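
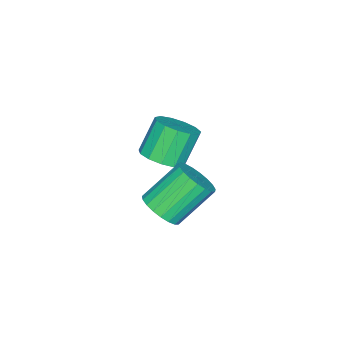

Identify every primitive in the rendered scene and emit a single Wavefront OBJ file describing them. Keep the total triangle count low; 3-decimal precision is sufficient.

v 2.202 1.93 0.156
v 2.593 1.362 0.838
v 1.309 2.242 2.307
v 0.918 2.81 1.624
v 2.832 1.687 0.852
v 1.548 2.567 2.321
v 2.962 2.053 0.746
v 1.678 2.934 2.215
v 2.96 2.399 0.538
v 1.677 3.279 2.006
v 2.828 2.663 0.263
v 1.544 3.543 1.732
v 2.587 2.801 -0.03
v 1.303 3.681 1.439
v 2.28 2.788 -0.29
v 0.996 3.668 1.178
v 1.959 2.626 -0.474
v 0.675 3.507 0.994
v 1.68 2.345 -0.549
v 0.396 3.225 0.92
v 1.491 1.991 -0.502
v 0.208 2.871 0.967
v 1.426 1.627 -0.341
v 0.142 2.507 1.127
v 1.494 1.315 -0.095
v 0.211 2.196 1.374
v 1.685 1.11 0.195
v 0.401 1.99 1.664
v 1.965 1.046 0.478
v 0.682 1.927 1.947
v 2.286 1.135 0.706
v 1.003 2.016 2.174
v -1.927 -0.543 -0.9
v -1.271 -1.179 -0.403
v -2.237 -0.973 1.137
v -2.893 -0.337 0.64
v -1.055 -0.638 -0.34
v -2.022 -0.432 1.2
v -1.116 -0.066 -0.455
v -2.083 0.14 1.085
v -1.435 0.354 -0.711
v -2.401 0.56 0.829
v -1.909 0.489 -1.027
v -2.876 0.695 0.513
v -2.389 0.297 -1.303
v -3.356 0.503 0.237
v -2.723 -0.162 -1.451
v -3.689 0.044 0.09
v -2.803 -0.742 -1.424
v -3.77 -0.536 0.117
v -2.605 -1.259 -1.23
v -3.572 -1.053 0.31
v -2.192 -1.548 -0.932
v -3.159 -1.342 0.608
v -1.694 -1.518 -0.624
v -2.661 -1.312 0.916
f 2 1 5
f 2 5 3
f 3 5 6
f 3 6 4
f 5 1 7
f 5 7 6
f 6 7 8
f 6 8 4
f 7 1 9
f 7 9 8
f 8 9 10
f 8 10 4
f 9 1 11
f 9 11 10
f 10 11 12
f 10 12 4
f 11 1 13
f 11 13 12
f 12 13 14
f 12 14 4
f 13 1 15
f 13 15 14
f 14 15 16
f 14 16 4
f 15 1 17
f 15 17 16
f 16 17 18
f 16 18 4
f 17 1 19
f 17 19 18
f 18 19 20
f 18 20 4
f 19 1 21
f 19 21 20
f 20 21 22
f 20 22 4
f 21 1 23
f 21 23 22
f 22 23 24
f 22 24 4
f 23 1 25
f 23 25 24
f 24 25 26
f 24 26 4
f 25 1 27
f 25 27 26
f 26 27 28
f 26 28 4
f 27 1 29
f 27 29 28
f 28 29 30
f 28 30 4
f 29 1 31
f 29 31 30
f 30 31 32
f 30 32 4
f 31 1 2
f 31 2 32
f 32 2 3
f 32 3 4
f 34 33 37
f 34 37 35
f 35 37 38
f 35 38 36
f 37 33 39
f 37 39 38
f 38 39 40
f 38 40 36
f 39 33 41
f 39 41 40
f 40 41 42
f 40 42 36
f 41 33 43
f 41 43 42
f 42 43 44
f 42 44 36
f 43 33 45
f 43 45 44
f 44 45 46
f 44 46 36
f 45 33 47
f 45 47 46
f 46 47 48
f 46 48 36
f 47 33 49
f 47 49 48
f 48 49 50
f 48 50 36
f 49 33 51
f 49 51 50
f 50 51 52
f 50 52 36
f 51 33 53
f 51 53 52
f 52 53 54
f 52 54 36
f 53 33 55
f 53 55 54
f 54 55 56
f 54 56 36
f 55 33 34
f 55 34 56
f 56 34 35
f 56 35 36



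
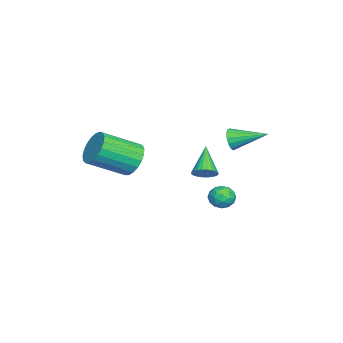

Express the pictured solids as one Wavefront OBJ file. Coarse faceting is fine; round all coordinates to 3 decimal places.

v -2.607 2.849 1.725
v -2.326 2.68 2.251
v -2.573 4.491 2.235
v -2.087 2.739 2.044
v -1.988 2.827 1.752
v -2.055 2.922 1.452
v -2.27 2.997 1.226
v -2.575 3.032 1.133
v -2.889 3.018 1.199
v -3.127 2.959 1.406
v -3.226 2.87 1.698
v -3.159 2.776 1.997
v -2.945 2.701 2.224
v -2.639 2.666 2.316
v 0.98 2.372 1.351
v 1.247 2.743 1.708
v -0.18 2.188 2.409
v 1.115 2.883 1.589
v 0.964 2.946 1.433
v 0.814 2.921 1.265
v 0.69 2.812 1.11
v 0.61 2.636 0.992
v 0.586 2.421 0.928
v 0.623 2.197 0.929
v 0.713 2 0.994
v 0.845 1.86 1.114
v 0.996 1.798 1.27
v 1.146 1.823 1.438
v 1.27 1.931 1.593
v 1.35 2.107 1.711
v 1.373 2.323 1.775
v 1.337 2.546 1.774
v 1.308 -0.639 2.025
v 1.713 -0.083 2.589
v 2.478 -1.605 3.54
v 2.072 -2.161 2.975
v 1.389 -0.141 2.758
v 2.153 -1.662 3.708
v 1.05 -0.285 2.8
v 1.815 -1.806 3.75
v 0.756 -0.49 2.708
v 1.521 -2.012 3.658
v 0.558 -0.721 2.497
v 1.322 -2.243 3.447
v 0.489 -0.938 2.205
v 1.254 -2.459 3.156
v 0.562 -1.103 1.882
v 1.326 -2.625 2.832
v 0.763 -1.188 1.584
v 1.528 -2.71 2.534
v 1.059 -1.178 1.362
v 1.824 -2.7 2.312
v 1.398 -1.075 1.254
v 2.163 -2.597 2.204
v 1.721 -0.897 1.28
v 2.486 -2.418 2.23
v 1.973 -0.674 1.435
v 2.737 -2.195 2.385
v 2.11 -0.445 1.691
v 2.874 -1.966 2.641
v 2.108 -0.249 2.006
v 2.872 -1.771 2.956
v 1.967 -0.121 2.323
v 2.732 -1.643 3.273
v -1.237 3.335 -1.133
v -0.824 3.075 -1.565
v -1.376 2.385 -0.695
v -0.963 2.125 -1.127
v -0.741 2.529 -0.666
v -0.655 3.116 -0.937
v -1.545 2.344 -1.323
v -1.459 2.931 -1.594
v -1.014 2.463 -1.683
v -0.517 2.577 -1.277
v -1.683 2.883 -0.983
v -1.186 2.997 -0.577
v -1.019 3.288 -1.387
v -1.181 2.172 -0.873
v -1.051 2.409 -0.602
v -0.808 2.257 -0.856
v -0.919 3.312 -1.018
v -0.676 3.16 -1.272
v -0.627 2.839 -0.744
v -1.524 2.3 -0.988
v -1.281 2.148 -1.242
v -1.392 3.203 -1.404
v -1.149 3.051 -1.658
v -1.573 2.621 -1.516
v -0.887 2.776 -1.711
v -0.969 2.217 -1.453
v -1.311 2.346 -1.568
v -1.261 2.691 -1.728
v -0.595 2.843 -1.472
v -0.677 2.285 -1.215
v -0.546 2.522 -0.944
v -0.496 2.867 -1.103
v -0.707 2.483 -1.541
v -1.523 3.175 -1.045
v -1.605 2.617 -0.788
v -1.704 2.593 -1.157
v -1.654 2.938 -1.316
v -1.231 3.243 -0.807
v -1.313 2.684 -0.549
v -0.939 2.769 -0.532
v -0.889 3.114 -0.692
v -1.493 2.977 -0.719
f 2 1 4
f 2 4 3
f 4 1 5
f 4 5 3
f 5 1 6
f 5 6 3
f 6 1 7
f 6 7 3
f 7 1 8
f 7 8 3
f 8 1 9
f 8 9 3
f 9 1 10
f 9 10 3
f 10 1 11
f 10 11 3
f 11 1 12
f 11 12 3
f 12 1 13
f 12 13 3
f 13 1 14
f 13 14 3
f 14 1 2
f 14 2 3
f 16 15 18
f 16 18 17
f 18 15 19
f 18 19 17
f 19 15 20
f 19 20 17
f 20 15 21
f 20 21 17
f 21 15 22
f 21 22 17
f 22 15 23
f 22 23 17
f 23 15 24
f 23 24 17
f 24 15 25
f 24 25 17
f 25 15 26
f 25 26 17
f 26 15 27
f 26 27 17
f 27 15 28
f 27 28 17
f 28 15 29
f 28 29 17
f 29 15 30
f 29 30 17
f 30 15 31
f 30 31 17
f 31 15 32
f 31 32 17
f 32 15 16
f 32 16 17
f 34 33 37
f 34 37 35
f 35 37 38
f 35 38 36
f 37 33 39
f 37 39 38
f 38 39 40
f 38 40 36
f 39 33 41
f 39 41 40
f 40 41 42
f 40 42 36
f 41 33 43
f 41 43 42
f 42 43 44
f 42 44 36
f 43 33 45
f 43 45 44
f 44 45 46
f 44 46 36
f 45 33 47
f 45 47 46
f 46 47 48
f 46 48 36
f 47 33 49
f 47 49 48
f 48 49 50
f 48 50 36
f 49 33 51
f 49 51 50
f 50 51 52
f 50 52 36
f 51 33 53
f 51 53 52
f 52 53 54
f 52 54 36
f 53 33 55
f 53 55 54
f 54 55 56
f 54 56 36
f 55 33 57
f 55 57 56
f 56 57 58
f 56 58 36
f 57 33 59
f 57 59 58
f 58 59 60
f 58 60 36
f 59 33 61
f 59 61 60
f 60 61 62
f 60 62 36
f 61 33 63
f 61 63 62
f 62 63 64
f 62 64 36
f 63 33 34
f 63 34 64
f 64 34 35
f 64 35 36
f 65 102 81
f 102 76 105
f 81 105 70
f 102 105 81
f 65 81 77
f 81 70 82
f 77 82 66
f 81 82 77
f 65 77 86
f 77 66 87
f 86 87 72
f 77 87 86
f 65 86 98
f 86 72 101
f 98 101 75
f 86 101 98
f 65 98 102
f 98 75 106
f 102 106 76
f 98 106 102
f 66 82 93
f 82 70 96
f 93 96 74
f 82 96 93
f 70 105 83
f 105 76 104
f 83 104 69
f 105 104 83
f 76 106 103
f 106 75 99
f 103 99 67
f 106 99 103
f 75 101 100
f 101 72 88
f 100 88 71
f 101 88 100
f 72 87 92
f 87 66 89
f 92 89 73
f 87 89 92
f 68 94 80
f 94 74 95
f 80 95 69
f 94 95 80
f 68 80 78
f 80 69 79
f 78 79 67
f 80 79 78
f 68 78 85
f 78 67 84
f 85 84 71
f 78 84 85
f 68 85 90
f 85 71 91
f 90 91 73
f 85 91 90
f 68 90 94
f 90 73 97
f 94 97 74
f 90 97 94
f 69 95 83
f 95 74 96
f 83 96 70
f 95 96 83
f 67 79 103
f 79 69 104
f 103 104 76
f 79 104 103
f 71 84 100
f 84 67 99
f 100 99 75
f 84 99 100
f 73 91 92
f 91 71 88
f 92 88 72
f 91 88 92
f 74 97 93
f 97 73 89
f 93 89 66
f 97 89 93



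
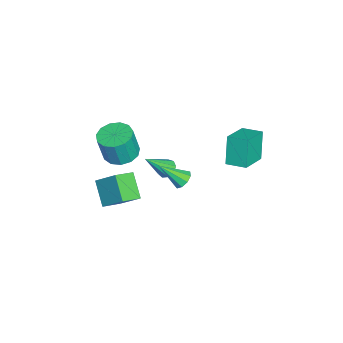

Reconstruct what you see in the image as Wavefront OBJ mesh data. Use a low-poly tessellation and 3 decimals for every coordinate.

v 0.314 -2.861 1.117
v 1.118 -2.25 1.121
v 1.35 -2.567 2.847
v 0.546 -3.179 2.843
v 0.668 -1.924 1.242
v 0.9 -2.241 2.968
v 0.105 -1.895 1.323
v 0.337 -2.212 3.049
v -0.391 -2.173 1.339
v -0.159 -2.49 3.064
v -0.664 -2.67 1.284
v -0.431 -2.987 3.01
v -0.626 -3.227 1.176
v -0.393 -3.544 2.902
v -0.29 -3.669 1.05
v -0.057 -3.986 2.776
v 0.238 -3.854 0.945
v 0.471 -4.171 2.671
v 0.79 -3.724 0.894
v 1.022 -4.041 2.62
v 1.191 -3.32 0.915
v 1.423 -3.637 2.64
v 1.313 -2.771 0.999
v 1.545 -3.088 2.725
v -3.427 -0.792 -3.749
v -2.978 -0.349 -3.64
v -2.673 -1.928 -2.231
v -3.334 -0.264 -3.4
v -3.733 -0.426 -3.323
v -3.989 -0.759 -3.445
v -3.982 -1.108 -3.71
v -3.715 -1.309 -3.993
v -3.313 -1.268 -4.161
v -2.964 -1.004 -4.137
v -2.832 -0.641 -3.931
v 1.974 0.56 0.643
v 2.452 0.299 0.328
v 2.046 -0.7 1.797
v 2.603 0.576 0.621
v 2.459 0.846 0.925
v 2.088 0.982 1.097
v 1.663 0.92 1.056
v 1.384 0.69 0.822
v 1.38 0.399 0.505
v 1.655 0.183 0.252
v 2.078 0.144 0.182
v -3.16 3.344 -1.895
v -3.905 3.362 -0.169
v -2.73 4.494 -1.722
v -3.475 4.512 0.004
v -1.485 2.608 -1.164
v -2.23 2.626 0.562
v -1.055 3.758 -0.991
v -1.8 3.776 0.735
v -1.053 -3.149 -4.837
v -2.257 -3.678 -3.698
v -0.471 -1.954 -3.667
v -1.675 -2.483 -2.528
v -0.205 -4.037 -4.352
v -1.409 -4.566 -3.213
v 0.377 -2.842 -3.182
v -0.827 -3.371 -2.043
f 2 1 5
f 2 5 3
f 3 5 6
f 3 6 4
f 5 1 7
f 5 7 6
f 6 7 8
f 6 8 4
f 7 1 9
f 7 9 8
f 8 9 10
f 8 10 4
f 9 1 11
f 9 11 10
f 10 11 12
f 10 12 4
f 11 1 13
f 11 13 12
f 12 13 14
f 12 14 4
f 13 1 15
f 13 15 14
f 14 15 16
f 14 16 4
f 15 1 17
f 15 17 16
f 16 17 18
f 16 18 4
f 17 1 19
f 17 19 18
f 18 19 20
f 18 20 4
f 19 1 21
f 19 21 20
f 20 21 22
f 20 22 4
f 21 1 23
f 21 23 22
f 22 23 24
f 22 24 4
f 23 1 2
f 23 2 24
f 24 2 3
f 24 3 4
f 26 25 28
f 26 28 27
f 28 25 29
f 28 29 27
f 29 25 30
f 29 30 27
f 30 25 31
f 30 31 27
f 31 25 32
f 31 32 27
f 32 25 33
f 32 33 27
f 33 25 34
f 33 34 27
f 34 25 35
f 34 35 27
f 35 25 26
f 35 26 27
f 37 36 39
f 37 39 38
f 39 36 40
f 39 40 38
f 40 36 41
f 40 41 38
f 41 36 42
f 41 42 38
f 42 36 43
f 42 43 38
f 43 36 44
f 43 44 38
f 44 36 45
f 44 45 38
f 45 36 46
f 45 46 38
f 46 36 37
f 46 37 38
f 48 50 47
f 51 48 47
f 47 50 49
f 49 51 47
f 48 54 50
f 52 48 51
f 52 54 48
f 50 54 49
f 53 51 49
f 49 54 53
f 53 52 51
f 54 52 53
f 56 58 55
f 59 56 55
f 55 58 57
f 57 59 55
f 56 62 58
f 60 56 59
f 60 62 56
f 58 62 57
f 61 59 57
f 57 62 61
f 61 60 59
f 62 60 61



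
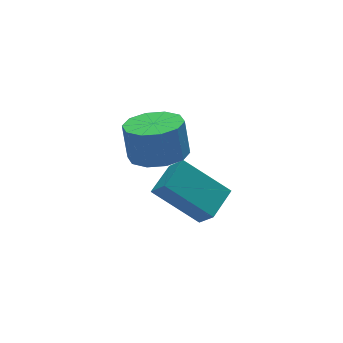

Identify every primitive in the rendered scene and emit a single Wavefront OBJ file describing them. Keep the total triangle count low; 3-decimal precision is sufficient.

v 1.939 3.588 -0.868
v 2.624 3.229 -0.762
v 2.606 3.494 0.254
v 1.921 3.852 0.148
v 2.713 3.688 -0.88
v 2.694 3.953 0.136
v 2.506 4.109 -0.994
v 2.487 4.374 0.022
v 2.083 4.33 -1.059
v 2.064 4.595 -0.043
v 1.605 4.268 -1.051
v 1.586 4.533 -0.035
v 1.254 3.946 -0.974
v 1.236 4.211 0.042
v 1.166 3.487 -0.856
v 1.147 3.752 0.16
v 1.373 3.066 -0.742
v 1.354 3.331 0.274
v 1.796 2.845 -0.677
v 1.777 3.11 0.339
v 2.274 2.907 -0.685
v 2.255 3.172 0.331
v 3.131 2.908 -3.284
v 2.168 3.755 -2.327
v 2.996 3.426 -3.879
v 2.033 4.273 -2.922
v 3.927 3.467 -2.978
v 2.964 4.314 -2.021
v 3.792 3.985 -3.573
v 2.829 4.832 -2.616
f 2 1 5
f 2 5 3
f 3 5 6
f 3 6 4
f 5 1 7
f 5 7 6
f 6 7 8
f 6 8 4
f 7 1 9
f 7 9 8
f 8 9 10
f 8 10 4
f 9 1 11
f 9 11 10
f 10 11 12
f 10 12 4
f 11 1 13
f 11 13 12
f 12 13 14
f 12 14 4
f 13 1 15
f 13 15 14
f 14 15 16
f 14 16 4
f 15 1 17
f 15 17 16
f 16 17 18
f 16 18 4
f 17 1 19
f 17 19 18
f 18 19 20
f 18 20 4
f 19 1 21
f 19 21 20
f 20 21 22
f 20 22 4
f 21 1 2
f 21 2 22
f 22 2 3
f 22 3 4
f 24 26 23
f 27 24 23
f 23 26 25
f 25 27 23
f 24 30 26
f 28 24 27
f 28 30 24
f 26 30 25
f 29 27 25
f 25 30 29
f 29 28 27
f 30 28 29



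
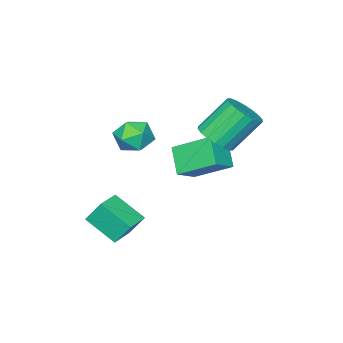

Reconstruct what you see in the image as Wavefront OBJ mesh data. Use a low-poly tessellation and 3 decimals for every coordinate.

v 1.108 0.335 2.323
v 1.91 0.898 2.193
v 1.55 -0.578 1.087
v 2.352 -0.015 0.957
v 2.278 -0.595 1.755
v 2.005 -0.03 2.518
v 1.455 0.35 0.762
v 1.182 0.915 1.525
v 2.124 0.908 1.229
v 2.633 0.323 1.842
v 0.827 -0.003 1.438
v 1.336 -0.588 2.051
v -0.521 0.225 -0.022
v -1.185 1.919 1.067
v -1.638 0.215 -0.686
v -2.302 1.908 0.403
v 0.102 1.152 -1.083
v -0.562 2.845 0.006
v -1.015 1.141 -1.747
v -1.679 2.835 -0.658
v 2.853 0.957 -3.611
v 3.169 -0.508 -2.67
v 2.546 1.603 -2.502
v 2.863 0.138 -1.561
v 4.057 1.302 -3.479
v 4.374 -0.163 -2.538
v 3.751 1.948 -2.37
v 4.067 0.483 -1.429
v -0.863 2.508 1.35
v -0.313 1.987 1.971
v -1.447 2.651 3.532
v -1.997 3.172 2.91
v -0.107 2.371 1.958
v -1.241 3.035 3.518
v -0.05 2.782 1.824
v -1.184 3.446 3.384
v -0.155 3.139 1.596
v -1.289 3.803 3.157
v -0.399 3.371 1.32
v -1.533 4.035 2.88
v -0.736 3.432 1.049
v -1.87 4.096 2.609
v -1.097 3.31 0.838
v -2.232 3.974 2.398
v -1.413 3.029 0.728
v -2.547 3.693 2.289
v -1.619 2.645 0.742
v -2.753 3.309 2.302
v -1.676 2.234 0.876
v -2.81 2.898 2.436
v -1.571 1.877 1.103
v -2.705 2.541 2.664
v -1.327 1.645 1.38
v -2.461 2.309 2.94
v -0.99 1.584 1.651
v -2.124 2.248 3.211
v -0.628 1.706 1.862
v -1.763 2.37 3.422
f 1 12 6
f 1 6 2
f 1 2 8
f 1 8 11
f 1 11 12
f 2 6 10
f 6 12 5
f 12 11 3
f 11 8 7
f 8 2 9
f 4 10 5
f 4 5 3
f 4 3 7
f 4 7 9
f 4 9 10
f 5 10 6
f 3 5 12
f 7 3 11
f 9 7 8
f 10 9 2
f 14 16 13
f 17 14 13
f 13 16 15
f 15 17 13
f 14 20 16
f 18 14 17
f 18 20 14
f 16 20 15
f 19 17 15
f 15 20 19
f 19 18 17
f 20 18 19
f 22 24 21
f 25 22 21
f 21 24 23
f 23 25 21
f 22 28 24
f 26 22 25
f 26 28 22
f 24 28 23
f 27 25 23
f 23 28 27
f 27 26 25
f 28 26 27
f 30 29 33
f 30 33 31
f 31 33 34
f 31 34 32
f 33 29 35
f 33 35 34
f 34 35 36
f 34 36 32
f 35 29 37
f 35 37 36
f 36 37 38
f 36 38 32
f 37 29 39
f 37 39 38
f 38 39 40
f 38 40 32
f 39 29 41
f 39 41 40
f 40 41 42
f 40 42 32
f 41 29 43
f 41 43 42
f 42 43 44
f 42 44 32
f 43 29 45
f 43 45 44
f 44 45 46
f 44 46 32
f 45 29 47
f 45 47 46
f 46 47 48
f 46 48 32
f 47 29 49
f 47 49 48
f 48 49 50
f 48 50 32
f 49 29 51
f 49 51 50
f 50 51 52
f 50 52 32
f 51 29 53
f 51 53 52
f 52 53 54
f 52 54 32
f 53 29 55
f 53 55 54
f 54 55 56
f 54 56 32
f 55 29 57
f 55 57 56
f 56 57 58
f 56 58 32
f 57 29 30
f 57 30 58
f 58 30 31
f 58 31 32



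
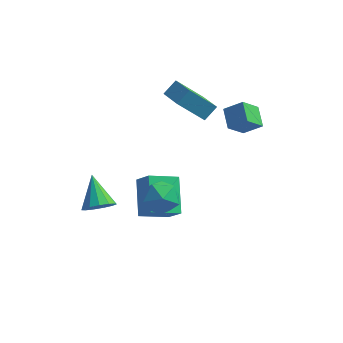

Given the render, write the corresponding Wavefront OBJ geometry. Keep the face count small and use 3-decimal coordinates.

v 0.075 -2.161 -0.397
v 0.928 -2.713 -0.024
v -0.208 -3.407 -1.596
v 0.645 -3.959 -1.223
v -0.248 -3.869 -0.618
v -0.074 -3.099 0.123
v 0.794 -3.021 -1.743
v 0.968 -2.251 -1.002
v 1.372 -3.245 -0.856
v 0.728 -3.769 -0.16
v -0.008 -2.351 -1.46
v -0.652 -2.875 -0.764
v 0.146 -1.292 -4.088
v -1.093 -2.296 -3.471
v -0.527 0.326 -2.808
v -1.766 -0.678 -2.191
v 0.946 -1.702 -3.149
v -0.293 -2.706 -2.532
v 0.273 -0.084 -1.869
v -0.966 -1.088 -1.252
v 3.538 0.599 2.927
v 2.993 1.561 3.465
v 2.596 0.455 2.231
v 2.051 1.417 2.769
v 4.089 1.423 2.011
v 3.544 2.385 2.549
v 3.147 1.279 1.315
v 2.602 2.241 1.853
v -2.262 -4.504 -1.053
v -1.67 -4.7 -0.446
v -3.078 -3.296 0.133
v -1.486 -4.324 -0.702
v -1.549 -4.006 -1.07
v -1.838 -3.846 -1.432
v -2.261 -3.895 -1.674
v -2.685 -4.137 -1.719
v -2.974 -4.496 -1.552
v -3.037 -4.858 -1.227
v -2.854 -5.107 -0.847
v -2.483 -5.165 -0.532
v -2.041 -5.013 -0.383
v 0.158 2.107 1.588
v -1.058 1.442 3.072
v 0.574 2.749 2.216
v -0.642 2.085 3.7
v 1.222 1.035 1.98
v 0.006 0.371 3.464
v 1.638 1.678 2.608
v 0.422 1.013 4.092
f 1 12 6
f 1 6 2
f 1 2 8
f 1 8 11
f 1 11 12
f 2 6 10
f 6 12 5
f 12 11 3
f 11 8 7
f 8 2 9
f 4 10 5
f 4 5 3
f 4 3 7
f 4 7 9
f 4 9 10
f 5 10 6
f 3 5 12
f 7 3 11
f 9 7 8
f 10 9 2
f 14 16 13
f 17 14 13
f 13 16 15
f 15 17 13
f 14 20 16
f 18 14 17
f 18 20 14
f 16 20 15
f 19 17 15
f 15 20 19
f 19 18 17
f 20 18 19
f 22 24 21
f 25 22 21
f 21 24 23
f 23 25 21
f 22 28 24
f 26 22 25
f 26 28 22
f 24 28 23
f 27 25 23
f 23 28 27
f 27 26 25
f 28 26 27
f 30 29 32
f 30 32 31
f 32 29 33
f 32 33 31
f 33 29 34
f 33 34 31
f 34 29 35
f 34 35 31
f 35 29 36
f 35 36 31
f 36 29 37
f 36 37 31
f 37 29 38
f 37 38 31
f 38 29 39
f 38 39 31
f 39 29 40
f 39 40 31
f 40 29 41
f 40 41 31
f 41 29 30
f 41 30 31
f 43 45 42
f 46 43 42
f 42 45 44
f 44 46 42
f 43 49 45
f 47 43 46
f 47 49 43
f 45 49 44
f 48 46 44
f 44 49 48
f 48 47 46
f 49 47 48



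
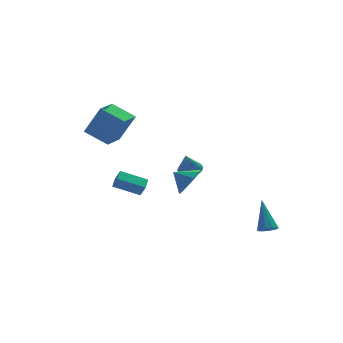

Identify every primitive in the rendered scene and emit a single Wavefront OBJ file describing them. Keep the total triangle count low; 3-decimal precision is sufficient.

v -1.68 -4.286 1.57
v -1.367 -4.68 2.435
v -2.38 -3.614 2.13
v -1.007 -4.195 2.304
v -0.903 -3.745 1.893
v -1.096 -3.502 1.359
v -1.512 -3.558 0.906
v -1.992 -3.892 0.706
v -2.353 -4.377 0.837
v -2.457 -4.827 1.247
v -2.264 -5.07 1.782
v -1.848 -5.014 2.235
v -5.425 1.736 3.463
v -4.597 1.343 5.241
v -4.316 2.843 3.192
v -3.488 2.45 4.969
v -4.472 0.61 2.771
v -3.644 0.217 4.548
v -3.363 1.717 2.499
v -2.535 1.324 4.277
v -3.145 3.482 -2.079
v -2.968 3.112 -1.323
v -2.716 4.165 -1.846
v -2.538 3.796 -1.09
v -1.702 2.804 -2.75
v -1.524 2.435 -1.994
v -1.272 3.488 -2.517
v -1.095 3.118 -1.761
v 3.102 -3.95 -3.208
v 3.664 -3.837 -3.383
v 3.338 -2.63 -1.592
v 3.441 -3.592 -3.55
v 3.088 -3.485 -3.586
v 2.74 -3.555 -3.478
v 2.531 -3.776 -3.267
v 2.539 -4.064 -3.033
v 2.763 -4.308 -2.866
v 3.116 -4.416 -2.83
v 3.463 -4.345 -2.938
v 3.673 -4.124 -3.149
v 0.088 -0.184 0.353
v 0.45 0.379 0.618
v -0.328 -0.516 1.627
v 0.181 0.499 0.562
v -0.103 0.501 0.47
v -0.355 0.384 0.357
v -0.53 0.169 0.244
v -0.599 -0.107 0.15
v -0.548 -0.396 0.091
v -0.388 -0.648 0.077
v -0.145 -0.821 0.111
v 0.137 -0.883 0.187
v 0.412 -0.824 0.292
v 0.63 -0.654 0.407
v 0.754 -0.404 0.513
v 0.763 -0.115 0.592
v 0.656 0.162 0.629
f 2 1 4
f 2 4 3
f 4 1 5
f 4 5 3
f 5 1 6
f 5 6 3
f 6 1 7
f 6 7 3
f 7 1 8
f 7 8 3
f 8 1 9
f 8 9 3
f 9 1 10
f 9 10 3
f 10 1 11
f 10 11 3
f 11 1 12
f 11 12 3
f 12 1 2
f 12 2 3
f 14 16 13
f 17 14 13
f 13 16 15
f 15 17 13
f 14 20 16
f 18 14 17
f 18 20 14
f 16 20 15
f 19 17 15
f 15 20 19
f 19 18 17
f 20 18 19
f 22 24 21
f 25 22 21
f 21 24 23
f 23 25 21
f 22 28 24
f 26 22 25
f 26 28 22
f 24 28 23
f 27 25 23
f 23 28 27
f 27 26 25
f 28 26 27
f 30 29 32
f 30 32 31
f 32 29 33
f 32 33 31
f 33 29 34
f 33 34 31
f 34 29 35
f 34 35 31
f 35 29 36
f 35 36 31
f 36 29 37
f 36 37 31
f 37 29 38
f 37 38 31
f 38 29 39
f 38 39 31
f 39 29 40
f 39 40 31
f 40 29 30
f 40 30 31
f 42 41 44
f 42 44 43
f 44 41 45
f 44 45 43
f 45 41 46
f 45 46 43
f 46 41 47
f 46 47 43
f 47 41 48
f 47 48 43
f 48 41 49
f 48 49 43
f 49 41 50
f 49 50 43
f 50 41 51
f 50 51 43
f 51 41 52
f 51 52 43
f 52 41 53
f 52 53 43
f 53 41 54
f 53 54 43
f 54 41 55
f 54 55 43
f 55 41 56
f 55 56 43
f 56 41 57
f 56 57 43
f 57 41 42
f 57 42 43



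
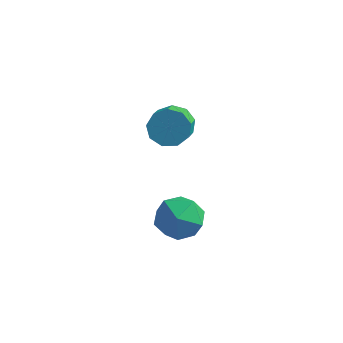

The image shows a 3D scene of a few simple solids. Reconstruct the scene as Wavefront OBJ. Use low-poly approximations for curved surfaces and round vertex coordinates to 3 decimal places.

v 0.045 -1.289 0.314
v 0.915 -1.222 0.938
v -0.375 -2.798 1.062
v 0.495 -2.731 1.686
v -0.322 -2.051 1.83
v -0.063 -1.119 1.368
v 0.603 -2.901 0.632
v 0.862 -1.969 0.17
v 1.259 -2.218 1.135
v 0.688 -1.693 1.875
v -0.148 -2.327 0.125
v -0.719 -1.802 0.865
v -2.112 2.781 1.797
v -1.774 3.291 2.402
v -1.41 2.068 3.228
v -1.748 1.559 2.623
v -2.344 3.197 2.513
v -1.98 1.974 3.34
v -2.805 2.908 2.29
v -2.441 1.686 3.116
v -2.942 2.56 1.835
v -2.578 1.338 2.662
v -2.691 2.316 1.363
v -2.327 1.093 2.19
v -2.168 2.289 1.094
v -1.805 1.067 1.92
v -1.62 2.493 1.153
v -1.256 1.27 1.98
v -1.301 2.831 1.514
v -0.937 1.609 2.34
v -1.362 3.147 2.007
v -0.998 1.924 2.833
f 1 12 6
f 1 6 2
f 1 2 8
f 1 8 11
f 1 11 12
f 2 6 10
f 6 12 5
f 12 11 3
f 11 8 7
f 8 2 9
f 4 10 5
f 4 5 3
f 4 3 7
f 4 7 9
f 4 9 10
f 5 10 6
f 3 5 12
f 7 3 11
f 9 7 8
f 10 9 2
f 14 13 17
f 14 17 15
f 15 17 18
f 15 18 16
f 17 13 19
f 17 19 18
f 18 19 20
f 18 20 16
f 19 13 21
f 19 21 20
f 20 21 22
f 20 22 16
f 21 13 23
f 21 23 22
f 22 23 24
f 22 24 16
f 23 13 25
f 23 25 24
f 24 25 26
f 24 26 16
f 25 13 27
f 25 27 26
f 26 27 28
f 26 28 16
f 27 13 29
f 27 29 28
f 28 29 30
f 28 30 16
f 29 13 31
f 29 31 30
f 30 31 32
f 30 32 16
f 31 13 14
f 31 14 32
f 32 14 15
f 32 15 16



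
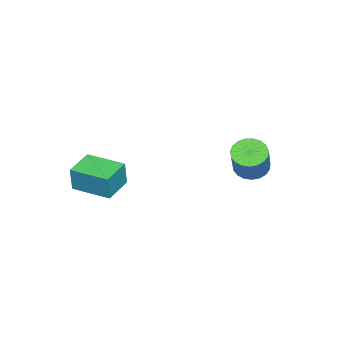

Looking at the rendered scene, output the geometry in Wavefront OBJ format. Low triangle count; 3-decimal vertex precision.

v -1.375 1.909 -1.13
v -0.589 1.824 -1.638
v 0.502 2.107 0.002
v -0.285 2.191 0.51
v -0.658 2.208 -1.659
v 0.433 2.491 -0.018
v -0.851 2.541 -1.588
v 0.239 2.823 0.053
v -1.135 2.764 -1.437
v -0.044 3.046 0.203
v -1.46 2.839 -1.234
v -0.37 3.122 0.406
v -1.77 2.753 -1.013
v -0.68 3.036 0.628
v -2.013 2.522 -0.812
v -0.922 2.804 0.829
v -2.145 2.184 -0.666
v -1.055 2.467 0.974
v -2.144 1.799 -0.601
v -1.054 2.081 1.04
v -2.01 1.432 -0.626
v -0.92 1.715 1.014
v -1.766 1.148 -0.74
v -0.676 1.431 0.901
v -1.455 0.996 -0.92
v -0.365 1.279 0.72
v -1.13 1.001 -1.137
v -0.039 1.284 0.503
v -0.847 1.164 -1.353
v 0.243 1.446 0.288
v -0.656 1.455 -1.53
v 0.435 1.737 0.11
v 2.99 -4.85 -0.78
v 3.204 -4.841 0.644
v 3.202 -2.771 -0.825
v 3.417 -2.762 0.599
v 4.583 -5.018 -1.019
v 4.798 -5.009 0.405
v 4.796 -2.939 -1.064
v 5.01 -2.93 0.36
f 2 1 5
f 2 5 3
f 3 5 6
f 3 6 4
f 5 1 7
f 5 7 6
f 6 7 8
f 6 8 4
f 7 1 9
f 7 9 8
f 8 9 10
f 8 10 4
f 9 1 11
f 9 11 10
f 10 11 12
f 10 12 4
f 11 1 13
f 11 13 12
f 12 13 14
f 12 14 4
f 13 1 15
f 13 15 14
f 14 15 16
f 14 16 4
f 15 1 17
f 15 17 16
f 16 17 18
f 16 18 4
f 17 1 19
f 17 19 18
f 18 19 20
f 18 20 4
f 19 1 21
f 19 21 20
f 20 21 22
f 20 22 4
f 21 1 23
f 21 23 22
f 22 23 24
f 22 24 4
f 23 1 25
f 23 25 24
f 24 25 26
f 24 26 4
f 25 1 27
f 25 27 26
f 26 27 28
f 26 28 4
f 27 1 29
f 27 29 28
f 28 29 30
f 28 30 4
f 29 1 31
f 29 31 30
f 30 31 32
f 30 32 4
f 31 1 2
f 31 2 32
f 32 2 3
f 32 3 4
f 34 36 33
f 37 34 33
f 33 36 35
f 35 37 33
f 34 40 36
f 38 34 37
f 38 40 34
f 36 40 35
f 39 37 35
f 35 40 39
f 39 38 37
f 40 38 39



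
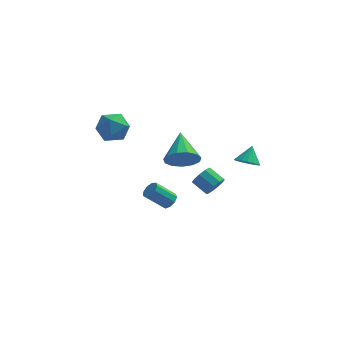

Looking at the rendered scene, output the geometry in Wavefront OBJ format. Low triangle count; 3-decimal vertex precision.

v 0.354 0.022 -1.726
v 0.902 0.47 -2.474
v 0.186 1.818 -0.774
v 0.346 0.504 -2.636
v -0.208 0.385 -2.51
v -0.583 0.151 -2.134
v -0.661 -0.124 -1.629
v -0.417 -0.353 -1.155
v 0.072 -0.463 -0.862
v 0.651 -0.418 -0.844
v 1.135 -0.234 -1.106
v 1.371 0.031 -1.564
v 1.284 0.294 -2.075
v -0.211 -2.965 -2.919
v 0.172 -3.044 -2.532
v -0.846 -3.193 -1.554
v -1.229 -3.115 -1.941
v 0.091 -2.678 -2.561
v -0.927 -2.827 -1.582
v -0.131 -2.446 -2.757
v -1.149 -2.595 -1.779
v -0.39 -2.457 -3.029
v -1.409 -2.606 -2.051
v -0.566 -2.706 -3.249
v -1.584 -2.855 -2.271
v -0.575 -3.077 -3.316
v -1.594 -3.226 -2.338
v -0.414 -3.395 -3.196
v -1.433 -3.544 -2.218
v -0.158 -3.512 -2.947
v -1.176 -3.661 -1.969
v 0.074 -3.374 -2.685
v -0.945 -3.523 -1.707
v -3.574 4.349 -1.486
v -2.681 3.751 -1.623
v -4.519 2.889 -1.277
v -3.626 2.291 -1.414
v -3.742 2.895 -0.522
v -3.157 3.798 -0.652
v -4.043 2.842 -2.248
v -3.458 3.745 -2.378
v -2.971 2.82 -2.094
v -2.785 2.853 -1.028
v -4.415 3.787 -1.872
v -4.229 3.82 -0.806
v 3.825 0.504 -2.22
v 4.529 0.327 -2.295
v 4.095 1.216 -1.36
v 4.488 0.6 -2.509
v 4.295 0.851 -2.657
v 3.995 1.023 -2.704
v 3.655 1.076 -2.641
v 3.354 0.997 -2.481
v 3.161 0.806 -2.262
v 3.12 0.545 -2.033
v 3.241 0.275 -1.847
v 3.495 0.057 -1.747
v 3.824 -0.059 -1.755
v 4.154 -0.045 -1.869
v 4.408 0.094 -2.065
v 2.143 0.152 -3.986
v 2.579 0.24 -3.432
v 1.793 0.797 -2.901
v 1.357 0.708 -3.454
v 2.635 0.579 -3.705
v 1.849 1.136 -3.174
v 2.504 0.755 -4.085
v 1.717 1.312 -3.554
v 2.234 0.7 -4.427
v 1.448 1.257 -3.896
v 1.929 0.436 -4.6
v 1.143 0.993 -4.069
v 1.707 0.063 -4.539
v 0.921 0.62 -4.008
v 1.651 -0.276 -4.266
v 0.865 0.281 -3.735
v 1.783 -0.452 -3.886
v 0.996 0.105 -3.355
v 2.052 -0.397 -3.544
v 1.266 0.16 -3.013
v 2.357 -0.133 -3.371
v 1.571 0.424 -2.84
f 2 1 4
f 2 4 3
f 4 1 5
f 4 5 3
f 5 1 6
f 5 6 3
f 6 1 7
f 6 7 3
f 7 1 8
f 7 8 3
f 8 1 9
f 8 9 3
f 9 1 10
f 9 10 3
f 10 1 11
f 10 11 3
f 11 1 12
f 11 12 3
f 12 1 13
f 12 13 3
f 13 1 2
f 13 2 3
f 15 14 18
f 15 18 16
f 16 18 19
f 16 19 17
f 18 14 20
f 18 20 19
f 19 20 21
f 19 21 17
f 20 14 22
f 20 22 21
f 21 22 23
f 21 23 17
f 22 14 24
f 22 24 23
f 23 24 25
f 23 25 17
f 24 14 26
f 24 26 25
f 25 26 27
f 25 27 17
f 26 14 28
f 26 28 27
f 27 28 29
f 27 29 17
f 28 14 30
f 28 30 29
f 29 30 31
f 29 31 17
f 30 14 32
f 30 32 31
f 31 32 33
f 31 33 17
f 32 14 15
f 32 15 33
f 33 15 16
f 33 16 17
f 34 45 39
f 34 39 35
f 34 35 41
f 34 41 44
f 34 44 45
f 35 39 43
f 39 45 38
f 45 44 36
f 44 41 40
f 41 35 42
f 37 43 38
f 37 38 36
f 37 36 40
f 37 40 42
f 37 42 43
f 38 43 39
f 36 38 45
f 40 36 44
f 42 40 41
f 43 42 35
f 47 46 49
f 47 49 48
f 49 46 50
f 49 50 48
f 50 46 51
f 50 51 48
f 51 46 52
f 51 52 48
f 52 46 53
f 52 53 48
f 53 46 54
f 53 54 48
f 54 46 55
f 54 55 48
f 55 46 56
f 55 56 48
f 56 46 57
f 56 57 48
f 57 46 58
f 57 58 48
f 58 46 59
f 58 59 48
f 59 46 60
f 59 60 48
f 60 46 47
f 60 47 48
f 62 61 65
f 62 65 63
f 63 65 66
f 63 66 64
f 65 61 67
f 65 67 66
f 66 67 68
f 66 68 64
f 67 61 69
f 67 69 68
f 68 69 70
f 68 70 64
f 69 61 71
f 69 71 70
f 70 71 72
f 70 72 64
f 71 61 73
f 71 73 72
f 72 73 74
f 72 74 64
f 73 61 75
f 73 75 74
f 74 75 76
f 74 76 64
f 75 61 77
f 75 77 76
f 76 77 78
f 76 78 64
f 77 61 79
f 77 79 78
f 78 79 80
f 78 80 64
f 79 61 81
f 79 81 80
f 80 81 82
f 80 82 64
f 81 61 62
f 81 62 82
f 82 62 63
f 82 63 64



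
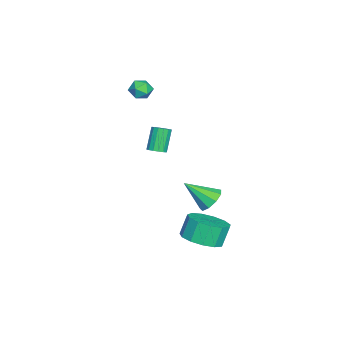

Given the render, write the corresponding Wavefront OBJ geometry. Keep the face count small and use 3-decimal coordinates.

v 2.785 2.98 -0.264
v 3.542 3.031 -0.296
v 2.915 1.72 0.824
v 3.359 3.338 0.082
v 2.907 3.477 0.298
v 2.398 3.384 0.251
v 2.07 3.102 -0.037
v 2.076 2.763 -0.431
v 2.414 2.526 -0.747
v 2.925 2.501 -0.836
v 3.371 2.701 -0.658
v -3.3 -1.481 3.194
v -2.952 -1.017 3.535
v -2.588 -2.243 3.505
v -2.24 -1.779 3.846
v -2.85 -1.965 4.059
v -3.291 -1.494 3.867
v -2.249 -1.766 3.173
v -2.69 -1.295 2.981
v -2.303 -1.192 3.522
v -2.674 -1.316 4.069
v -2.866 -1.944 2.971
v -3.237 -2.068 3.518
v -0.986 -0.448 0.334
v -0.573 -0.258 0.564
v -1.28 -0.163 1.757
v -1.694 -0.352 1.526
v -0.702 -0.047 0.47
v -1.409 0.048 1.663
v -0.907 0.056 0.34
v -1.614 0.151 1.533
v -1.134 0.024 0.209
v -1.841 0.12 1.402
v -1.321 -0.134 0.11
v -2.028 -0.038 1.303
v -1.418 -0.376 0.072
v -2.125 -0.281 1.265
v -1.4 -0.637 0.103
v -2.107 -0.542 1.296
v -1.271 -0.848 0.197
v -1.978 -0.753 1.39
v -1.066 -0.951 0.327
v -1.773 -0.856 1.52
v -0.839 -0.92 0.458
v -1.546 -0.824 1.651
v -0.652 -0.762 0.557
v -1.359 -0.666 1.75
v -0.555 -0.519 0.595
v -1.262 -0.424 1.788
v 2.202 2.429 -3.53
v 3.129 2.088 -3.069
v 2.685 2.371 -1.968
v 1.758 2.711 -2.43
v 3.206 2.685 -3.191
v 2.762 2.968 -2.091
v 2.964 3.201 -3.421
v 2.52 3.483 -2.321
v 2.48 3.471 -3.686
v 2.036 3.754 -2.585
v 1.908 3.411 -3.901
v 1.464 3.693 -2.8
v 1.429 3.038 -3.999
v 0.985 3.321 -2.898
v 1.196 2.473 -3.947
v 0.752 2.755 -2.847
v 1.282 1.893 -3.764
v 0.838 2.175 -2.663
v 1.66 1.483 -3.506
v 1.216 1.766 -2.406
v 2.21 1.374 -3.256
v 1.767 1.656 -2.155
v 2.758 1.599 -3.093
v 2.314 1.882 -1.993
f 2 1 4
f 2 4 3
f 4 1 5
f 4 5 3
f 5 1 6
f 5 6 3
f 6 1 7
f 6 7 3
f 7 1 8
f 7 8 3
f 8 1 9
f 8 9 3
f 9 1 10
f 9 10 3
f 10 1 11
f 10 11 3
f 11 1 2
f 11 2 3
f 12 23 17
f 12 17 13
f 12 13 19
f 12 19 22
f 12 22 23
f 13 17 21
f 17 23 16
f 23 22 14
f 22 19 18
f 19 13 20
f 15 21 16
f 15 16 14
f 15 14 18
f 15 18 20
f 15 20 21
f 16 21 17
f 14 16 23
f 18 14 22
f 20 18 19
f 21 20 13
f 25 24 28
f 25 28 26
f 26 28 29
f 26 29 27
f 28 24 30
f 28 30 29
f 29 30 31
f 29 31 27
f 30 24 32
f 30 32 31
f 31 32 33
f 31 33 27
f 32 24 34
f 32 34 33
f 33 34 35
f 33 35 27
f 34 24 36
f 34 36 35
f 35 36 37
f 35 37 27
f 36 24 38
f 36 38 37
f 37 38 39
f 37 39 27
f 38 24 40
f 38 40 39
f 39 40 41
f 39 41 27
f 40 24 42
f 40 42 41
f 41 42 43
f 41 43 27
f 42 24 44
f 42 44 43
f 43 44 45
f 43 45 27
f 44 24 46
f 44 46 45
f 45 46 47
f 45 47 27
f 46 24 48
f 46 48 47
f 47 48 49
f 47 49 27
f 48 24 25
f 48 25 49
f 49 25 26
f 49 26 27
f 51 50 54
f 51 54 52
f 52 54 55
f 52 55 53
f 54 50 56
f 54 56 55
f 55 56 57
f 55 57 53
f 56 50 58
f 56 58 57
f 57 58 59
f 57 59 53
f 58 50 60
f 58 60 59
f 59 60 61
f 59 61 53
f 60 50 62
f 60 62 61
f 61 62 63
f 61 63 53
f 62 50 64
f 62 64 63
f 63 64 65
f 63 65 53
f 64 50 66
f 64 66 65
f 65 66 67
f 65 67 53
f 66 50 68
f 66 68 67
f 67 68 69
f 67 69 53
f 68 50 70
f 68 70 69
f 69 70 71
f 69 71 53
f 70 50 72
f 70 72 71
f 71 72 73
f 71 73 53
f 72 50 51
f 72 51 73
f 73 51 52
f 73 52 53



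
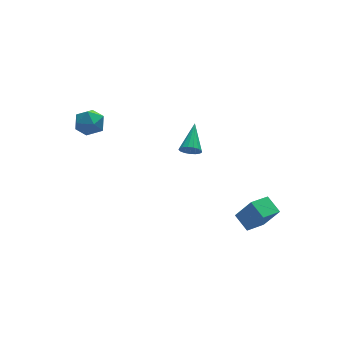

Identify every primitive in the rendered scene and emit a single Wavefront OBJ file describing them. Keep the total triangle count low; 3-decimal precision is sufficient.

v 2.228 -3.135 -3.215
v 1.95 -2.269 -2.754
v 3.262 -2.626 -3.549
v 2.984 -1.759 -3.088
v 2.836 -3.581 -2.012
v 2.558 -2.714 -1.551
v 3.87 -3.071 -2.346
v 3.592 -2.205 -1.885
v -2.978 4.13 1.255
v -2.638 3.742 0.59
v -4.022 3.258 1.23
v -3.682 2.87 0.565
v -3.314 2.813 1.319
v -2.668 3.352 1.335
v -3.992 3.648 0.485
v -3.346 4.187 0.501
v -3.265 3.444 0.115
v -2.846 2.928 0.63
v -3.814 4.072 1.19
v -3.395 3.556 1.705
v 0.239 -0.798 1.34
v 0.692 -0.844 1.031
v 0.901 0.458 2.12
v 0.539 -0.679 0.894
v 0.317 -0.541 0.86
v 0.078 -0.462 0.935
v -0.125 -0.46 1.104
v -0.244 -0.535 1.326
v -0.252 -0.671 1.552
v -0.148 -0.835 1.728
v 0.045 -0.992 1.816
v 0.282 -1.103 1.795
v 0.509 -1.145 1.67
v 0.675 -1.108 1.468
v 0.741 -0.999 1.238
f 2 4 1
f 5 2 1
f 1 4 3
f 3 5 1
f 2 8 4
f 6 2 5
f 6 8 2
f 4 8 3
f 7 5 3
f 3 8 7
f 7 6 5
f 8 6 7
f 9 20 14
f 9 14 10
f 9 10 16
f 9 16 19
f 9 19 20
f 10 14 18
f 14 20 13
f 20 19 11
f 19 16 15
f 16 10 17
f 12 18 13
f 12 13 11
f 12 11 15
f 12 15 17
f 12 17 18
f 13 18 14
f 11 13 20
f 15 11 19
f 17 15 16
f 18 17 10
f 22 21 24
f 22 24 23
f 24 21 25
f 24 25 23
f 25 21 26
f 25 26 23
f 26 21 27
f 26 27 23
f 27 21 28
f 27 28 23
f 28 21 29
f 28 29 23
f 29 21 30
f 29 30 23
f 30 21 31
f 30 31 23
f 31 21 32
f 31 32 23
f 32 21 33
f 32 33 23
f 33 21 34
f 33 34 23
f 34 21 35
f 34 35 23
f 35 21 22
f 35 22 23



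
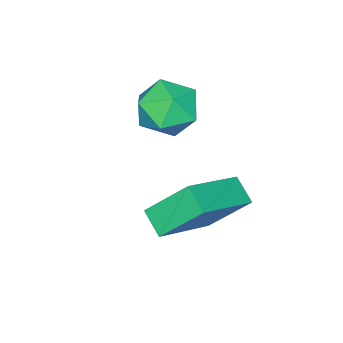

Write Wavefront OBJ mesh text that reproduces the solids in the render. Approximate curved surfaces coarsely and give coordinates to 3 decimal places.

v 0.516 -2.208 0.193
v 0.003 -1.265 1.325
v 0.779 -1.54 -0.244
v 0.266 -0.597 0.888
v 2.334 -2.323 1.112
v 1.821 -1.38 2.244
v 2.597 -1.655 0.675
v 2.084 -0.712 1.807
v 0.482 -2.863 3.824
v 0.991 -2.875 3.039
v -0.591 -3.685 3.141
v -0.082 -3.697 2.356
v 0.209 -4.17 3.109
v 0.872 -3.662 3.532
v -0.472 -2.898 2.648
v 0.191 -2.39 3.071
v 0.402 -2.896 2.313
v 0.822 -3.682 2.597
v -0.422 -2.878 3.583
v -0.002 -3.664 3.867
f 2 4 1
f 5 2 1
f 1 4 3
f 3 5 1
f 2 8 4
f 6 2 5
f 6 8 2
f 4 8 3
f 7 5 3
f 3 8 7
f 7 6 5
f 8 6 7
f 9 20 14
f 9 14 10
f 9 10 16
f 9 16 19
f 9 19 20
f 10 14 18
f 14 20 13
f 20 19 11
f 19 16 15
f 16 10 17
f 12 18 13
f 12 13 11
f 12 11 15
f 12 15 17
f 12 17 18
f 13 18 14
f 11 13 20
f 15 11 19
f 17 15 16
f 18 17 10



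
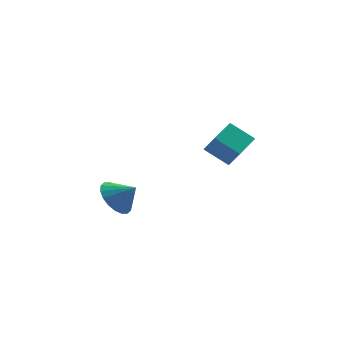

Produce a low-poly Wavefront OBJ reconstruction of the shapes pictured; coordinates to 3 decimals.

v -2.502 3.495 -2.949
v -1.841 3.611 -3.518
v -1.838 3.045 -2.271
v -1.833 3.941 -3.307
v -1.958 4.183 -3.025
v -2.191 4.288 -2.728
v -2.485 4.236 -2.475
v -2.783 4.037 -2.316
v -3.025 3.731 -2.282
v -3.163 3.378 -2.38
v -3.17 3.048 -2.591
v -3.045 2.807 -2.873
v -2.812 2.701 -3.17
v -2.518 2.753 -3.424
v -2.221 2.952 -3.583
v -1.979 3.258 -3.617
v 2.364 2.813 -1.114
v 1.589 3.522 -0.436
v 2.132 3.363 -1.954
v 1.357 4.071 -1.276
v 3.363 3.649 -0.844
v 2.588 4.357 -0.166
v 3.131 4.198 -1.684
v 2.356 4.907 -1.006
f 2 1 4
f 2 4 3
f 4 1 5
f 4 5 3
f 5 1 6
f 5 6 3
f 6 1 7
f 6 7 3
f 7 1 8
f 7 8 3
f 8 1 9
f 8 9 3
f 9 1 10
f 9 10 3
f 10 1 11
f 10 11 3
f 11 1 12
f 11 12 3
f 12 1 13
f 12 13 3
f 13 1 14
f 13 14 3
f 14 1 15
f 14 15 3
f 15 1 16
f 15 16 3
f 16 1 2
f 16 2 3
f 18 20 17
f 21 18 17
f 17 20 19
f 19 21 17
f 18 24 20
f 22 18 21
f 22 24 18
f 20 24 19
f 23 21 19
f 19 24 23
f 23 22 21
f 24 22 23



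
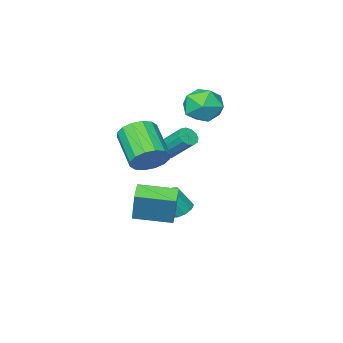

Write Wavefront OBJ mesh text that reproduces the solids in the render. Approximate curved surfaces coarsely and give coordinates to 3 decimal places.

v -1.838 -1.493 -3.842
v -1.431 -1.855 -4.197
v -0.855 -2.23 -3.153
v -1.262 -1.867 -2.798
v -1.269 -1.49 -4.155
v -0.692 -1.865 -3.111
v -1.323 -1.126 -3.995
v -0.747 -1.501 -2.951
v -1.575 -0.902 -3.775
v -0.999 -1.277 -2.731
v -1.927 -0.904 -3.582
v -1.35 -1.278 -2.538
v -2.245 -1.13 -3.487
v -1.669 -1.505 -2.443
v -2.408 -1.495 -3.529
v -1.831 -1.87 -2.485
v -2.353 -1.859 -3.689
v -1.777 -2.234 -2.645
v -2.101 -2.083 -3.909
v -1.525 -2.458 -2.865
v -1.75 -2.082 -4.102
v -1.173 -2.456 -3.058
v 0.459 -0.876 0.424
v 0.893 -1.423 -0.263
v 0.356 -3.171 0.789
v -0.079 -2.624 1.476
v 1.256 -1.329 0.078
v 0.718 -3.077 1.131
v 1.405 -1.114 0.513
v 0.868 -2.862 1.565
v 1.301 -0.834 0.923
v 0.763 -2.582 1.976
v 0.971 -0.566 1.2
v 0.433 -2.314 2.252
v 0.504 -0.381 1.268
v -0.034 -2.129 2.321
v 0.024 -0.329 1.111
v -0.513 -2.077 2.163
v -0.338 -0.423 0.769
v -0.876 -2.171 1.822
v -0.488 -0.638 0.335
v -1.025 -2.386 1.387
v -0.383 -0.918 -0.076
v -0.921 -2.666 0.977
v -0.053 -1.186 -0.352
v -0.591 -2.934 0.7
v 0.414 -1.371 -0.421
v -0.124 -3.119 0.632
v -2.705 -3.917 -1.042
v -2.187 -3.676 -1.142
v -2.537 -2.382 0.162
v -3.055 -2.623 0.262
v -2.397 -3.529 -1.344
v -2.747 -2.235 -0.04
v -2.705 -3.505 -1.451
v -3.055 -2.211 -0.146
v -3.013 -3.612 -1.427
v -3.363 -2.318 -0.123
v -3.224 -3.815 -1.282
v -3.573 -2.522 0.023
v -3.269 -4.051 -1.06
v -3.619 -2.758 0.244
v -3.136 -4.244 -0.833
v -3.485 -2.951 0.472
v -2.865 -4.333 -0.672
v -3.215 -3.04 0.632
v -2.544 -4.29 -0.629
v -2.894 -2.997 0.676
v -2.274 -4.129 -0.717
v -2.624 -2.835 0.588
v -2.141 -3.9 -0.908
v -2.491 -2.606 0.396
v 1.829 -0.175 -1.791
v 2.132 0.447 -0.043
v 0.465 1.058 -1.994
v 0.767 1.68 -0.245
v 2.433 0.44 -2.115
v 2.735 1.062 -0.366
v 1.068 1.673 -2.317
v 1.371 2.295 -0.569
v -4.382 -1.642 2.211
v -3.646 -1.865 1.361
v -4.234 -3.395 2.799
v -3.498 -3.618 1.949
v -3.188 -2.928 2.81
v -3.279 -1.845 2.447
v -4.601 -3.415 1.713
v -4.692 -2.332 1.35
v -3.781 -2.961 1.054
v -2.908 -2.66 1.732
v -4.972 -2.6 2.428
v -4.099 -2.299 3.106
f 2 1 5
f 2 5 3
f 3 5 6
f 3 6 4
f 5 1 7
f 5 7 6
f 6 7 8
f 6 8 4
f 7 1 9
f 7 9 8
f 8 9 10
f 8 10 4
f 9 1 11
f 9 11 10
f 10 11 12
f 10 12 4
f 11 1 13
f 11 13 12
f 12 13 14
f 12 14 4
f 13 1 15
f 13 15 14
f 14 15 16
f 14 16 4
f 15 1 17
f 15 17 16
f 16 17 18
f 16 18 4
f 17 1 19
f 17 19 18
f 18 19 20
f 18 20 4
f 19 1 21
f 19 21 20
f 20 21 22
f 20 22 4
f 21 1 2
f 21 2 22
f 22 2 3
f 22 3 4
f 24 23 27
f 24 27 25
f 25 27 28
f 25 28 26
f 27 23 29
f 27 29 28
f 28 29 30
f 28 30 26
f 29 23 31
f 29 31 30
f 30 31 32
f 30 32 26
f 31 23 33
f 31 33 32
f 32 33 34
f 32 34 26
f 33 23 35
f 33 35 34
f 34 35 36
f 34 36 26
f 35 23 37
f 35 37 36
f 36 37 38
f 36 38 26
f 37 23 39
f 37 39 38
f 38 39 40
f 38 40 26
f 39 23 41
f 39 41 40
f 40 41 42
f 40 42 26
f 41 23 43
f 41 43 42
f 42 43 44
f 42 44 26
f 43 23 45
f 43 45 44
f 44 45 46
f 44 46 26
f 45 23 47
f 45 47 46
f 46 47 48
f 46 48 26
f 47 23 24
f 47 24 48
f 48 24 25
f 48 25 26
f 50 49 53
f 50 53 51
f 51 53 54
f 51 54 52
f 53 49 55
f 53 55 54
f 54 55 56
f 54 56 52
f 55 49 57
f 55 57 56
f 56 57 58
f 56 58 52
f 57 49 59
f 57 59 58
f 58 59 60
f 58 60 52
f 59 49 61
f 59 61 60
f 60 61 62
f 60 62 52
f 61 49 63
f 61 63 62
f 62 63 64
f 62 64 52
f 63 49 65
f 63 65 64
f 64 65 66
f 64 66 52
f 65 49 67
f 65 67 66
f 66 67 68
f 66 68 52
f 67 49 69
f 67 69 68
f 68 69 70
f 68 70 52
f 69 49 71
f 69 71 70
f 70 71 72
f 70 72 52
f 71 49 50
f 71 50 72
f 72 50 51
f 72 51 52
f 74 76 73
f 77 74 73
f 73 76 75
f 75 77 73
f 74 80 76
f 78 74 77
f 78 80 74
f 76 80 75
f 79 77 75
f 75 80 79
f 79 78 77
f 80 78 79
f 81 92 86
f 81 86 82
f 81 82 88
f 81 88 91
f 81 91 92
f 82 86 90
f 86 92 85
f 92 91 83
f 91 88 87
f 88 82 89
f 84 90 85
f 84 85 83
f 84 83 87
f 84 87 89
f 84 89 90
f 85 90 86
f 83 85 92
f 87 83 91
f 89 87 88
f 90 89 82



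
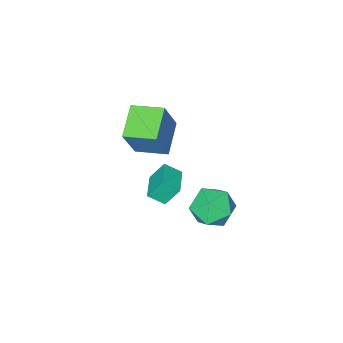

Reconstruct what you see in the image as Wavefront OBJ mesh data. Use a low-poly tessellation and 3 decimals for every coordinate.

v -2.292 -0.899 -2.137
v -1.777 -0.04 -2.757
v -1.503 -2.2 -3.283
v -0.988 -1.341 -3.903
v -0.636 -1.565 -2.802
v -1.124 -0.761 -2.093
v -2.156 -1.479 -3.947
v -2.644 -0.675 -3.238
v -1.693 -0.399 -3.875
v -0.753 -0.452 -3.167
v -2.527 -1.788 -2.873
v -1.587 -1.841 -2.165
v -0.619 -3.046 -2.289
v -0.062 -3.609 -1.765
v -1.141 -2.65 -1.308
v -0.585 -3.213 -0.784
v 0.345 -2.007 -2.196
v 0.901 -2.57 -1.672
v -0.178 -1.611 -1.215
v 0.379 -2.174 -0.691
v -0.531 -4.639 1.324
v 0.337 -4.376 3.163
v -1.401 -3.377 1.554
v -0.532 -3.114 3.393
v 0.692 -3.666 0.607
v 1.561 -3.403 2.446
v -0.177 -2.404 0.837
v 0.691 -2.141 2.676
f 1 12 6
f 1 6 2
f 1 2 8
f 1 8 11
f 1 11 12
f 2 6 10
f 6 12 5
f 12 11 3
f 11 8 7
f 8 2 9
f 4 10 5
f 4 5 3
f 4 3 7
f 4 7 9
f 4 9 10
f 5 10 6
f 3 5 12
f 7 3 11
f 9 7 8
f 10 9 2
f 14 16 13
f 17 14 13
f 13 16 15
f 15 17 13
f 14 20 16
f 18 14 17
f 18 20 14
f 16 20 15
f 19 17 15
f 15 20 19
f 19 18 17
f 20 18 19
f 22 24 21
f 25 22 21
f 21 24 23
f 23 25 21
f 22 28 24
f 26 22 25
f 26 28 22
f 24 28 23
f 27 25 23
f 23 28 27
f 27 26 25
f 28 26 27



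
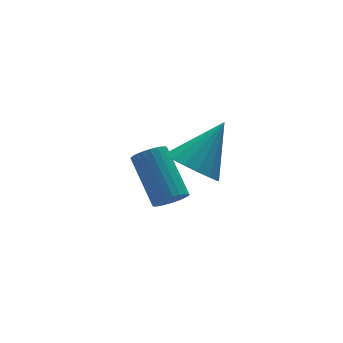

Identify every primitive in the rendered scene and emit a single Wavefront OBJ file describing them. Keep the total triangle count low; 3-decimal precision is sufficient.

v -2.195 -0.655 0.496
v -1.495 -1.25 0.01
v -0.785 -0.225 2.004
v -1.423 -0.798 -0.186
v -1.529 -0.314 -0.226
v -1.787 0.093 -0.1
v -2.139 0.328 0.162
v -2.504 0.338 0.501
v -2.798 0.12 0.838
v -2.954 -0.275 1.097
v -2.937 -0.757 1.218
v -2.749 -1.216 1.174
v -2.435 -1.547 0.974
v -2.066 -1.673 0.665
v -1.727 -1.566 0.317
v -1.722 1.817 -2.993
v -1.343 2.177 -3.428
v -1.379 3.863 -2.062
v -1.758 3.503 -1.627
v -1.588 2.238 -3.509
v -1.624 3.924 -2.144
v -1.854 2.235 -3.513
v -1.889 3.921 -2.147
v -2.099 2.168 -3.437
v -2.134 3.855 -2.071
v -2.287 2.048 -3.293
v -2.322 3.734 -1.928
v -2.389 1.893 -3.104
v -2.424 3.579 -1.738
v -2.389 1.726 -2.897
v -2.425 3.412 -1.532
v -2.288 1.573 -2.706
v -2.324 3.259 -1.34
v -2.101 1.457 -2.558
v -2.137 3.143 -1.192
v -1.856 1.396 -2.476
v -1.892 3.082 -1.111
v -1.591 1.399 -2.473
v -1.626 3.085 -1.107
v -1.346 1.465 -2.549
v -1.381 3.152 -1.183
v -1.158 1.586 -2.692
v -1.193 3.272 -1.327
v -1.056 1.741 -2.882
v -1.091 3.427 -1.516
v -1.055 1.908 -3.088
v -1.091 3.594 -1.723
v -1.156 2.061 -3.28
v -1.192 3.747 -1.914
f 2 1 4
f 2 4 3
f 4 1 5
f 4 5 3
f 5 1 6
f 5 6 3
f 6 1 7
f 6 7 3
f 7 1 8
f 7 8 3
f 8 1 9
f 8 9 3
f 9 1 10
f 9 10 3
f 10 1 11
f 10 11 3
f 11 1 12
f 11 12 3
f 12 1 13
f 12 13 3
f 13 1 14
f 13 14 3
f 14 1 15
f 14 15 3
f 15 1 2
f 15 2 3
f 17 16 20
f 17 20 18
f 18 20 21
f 18 21 19
f 20 16 22
f 20 22 21
f 21 22 23
f 21 23 19
f 22 16 24
f 22 24 23
f 23 24 25
f 23 25 19
f 24 16 26
f 24 26 25
f 25 26 27
f 25 27 19
f 26 16 28
f 26 28 27
f 27 28 29
f 27 29 19
f 28 16 30
f 28 30 29
f 29 30 31
f 29 31 19
f 30 16 32
f 30 32 31
f 31 32 33
f 31 33 19
f 32 16 34
f 32 34 33
f 33 34 35
f 33 35 19
f 34 16 36
f 34 36 35
f 35 36 37
f 35 37 19
f 36 16 38
f 36 38 37
f 37 38 39
f 37 39 19
f 38 16 40
f 38 40 39
f 39 40 41
f 39 41 19
f 40 16 42
f 40 42 41
f 41 42 43
f 41 43 19
f 42 16 44
f 42 44 43
f 43 44 45
f 43 45 19
f 44 16 46
f 44 46 45
f 45 46 47
f 45 47 19
f 46 16 48
f 46 48 47
f 47 48 49
f 47 49 19
f 48 16 17
f 48 17 49
f 49 17 18
f 49 18 19



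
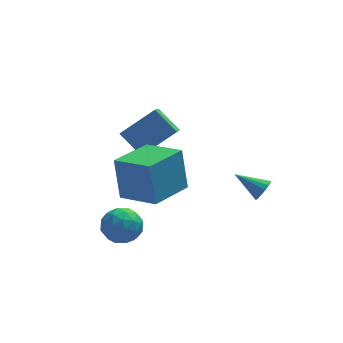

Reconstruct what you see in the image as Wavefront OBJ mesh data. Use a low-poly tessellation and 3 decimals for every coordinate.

v 2.318 -1.793 -2.123
v 2.692 -1.505 -1.785
v 1.202 -1.147 -1.437
v 2.649 -1.327 -2.023
v 2.517 -1.273 -2.288
v 2.332 -1.359 -2.508
v 2.143 -1.561 -2.625
v 2.001 -1.825 -2.608
v 1.944 -2.08 -2.46
v 1.987 -2.259 -2.223
v 2.119 -2.312 -1.958
v 2.304 -2.226 -1.738
v 2.493 -2.024 -1.621
v 2.635 -1.76 -1.638
v -3.188 2.708 -1.19
v -1.571 3.082 -0.074
v -2.809 4.156 -2.225
v -1.192 4.53 -1.109
v -2.368 1.85 -2.091
v -0.751 2.224 -0.975
v -1.989 3.298 -3.126
v -0.372 3.672 -2.01
v -3.771 -0.478 -3.942
v -2.901 -0.882 -4.133
v -4.419 -1.918 -3.847
v -3.549 -2.322 -4.038
v -3.7 -1.866 -3.186
v -3.299 -0.976 -3.245
v -4.021 -1.824 -4.735
v -3.62 -0.934 -4.794
v -3.056 -1.714 -4.623
v -2.857 -1.74 -3.666
v -4.463 -1.06 -4.314
v -4.264 -1.086 -3.357
v -3.279 -0.554 -4.046
v -4.041 -2.246 -3.934
v -4.13 -1.979 -3.434
v -3.618 -2.216 -3.546
v -3.513 -0.609 -3.524
v -3.002 -0.847 -3.636
v -3.471 -1.425 -3.08
v -4.318 -1.953 -4.344
v -3.807 -2.191 -4.456
v -3.702 -0.584 -4.434
v -3.19 -0.821 -4.546
v -3.849 -1.375 -4.9
v -2.859 -1.28 -4.446
v -3.24 -2.126 -4.391
v -3.517 -1.833 -4.8
v -3.281 -1.31 -4.835
v -2.742 -1.295 -3.884
v -3.123 -2.142 -3.828
v -3.212 -1.874 -3.327
v -2.976 -1.351 -3.362
v -2.833 -1.784 -4.172
v -4.197 -0.658 -4.152
v -4.578 -1.505 -4.096
v -4.344 -1.449 -4.618
v -4.108 -0.926 -4.653
v -4.08 -0.674 -3.589
v -4.461 -1.52 -3.534
v -4.039 -1.49 -3.145
v -3.803 -0.967 -3.18
v -4.487 -1.016 -3.808
v -2.329 -2.274 -2.02
v -2.49 -1.708 -0.025
v -3.654 -0.942 -2.505
v -3.815 -0.376 -0.51
v -0.745 -0.804 -2.31
v -0.906 -0.238 -0.315
v -2.07 0.528 -2.795
v -2.231 1.094 -0.8
f 2 1 4
f 2 4 3
f 4 1 5
f 4 5 3
f 5 1 6
f 5 6 3
f 6 1 7
f 6 7 3
f 7 1 8
f 7 8 3
f 8 1 9
f 8 9 3
f 9 1 10
f 9 10 3
f 10 1 11
f 10 11 3
f 11 1 12
f 11 12 3
f 12 1 13
f 12 13 3
f 13 1 14
f 13 14 3
f 14 1 2
f 14 2 3
f 16 18 15
f 19 16 15
f 15 18 17
f 17 19 15
f 16 22 18
f 20 16 19
f 20 22 16
f 18 22 17
f 21 19 17
f 17 22 21
f 21 20 19
f 22 20 21
f 23 60 39
f 60 34 63
f 39 63 28
f 60 63 39
f 23 39 35
f 39 28 40
f 35 40 24
f 39 40 35
f 23 35 44
f 35 24 45
f 44 45 30
f 35 45 44
f 23 44 56
f 44 30 59
f 56 59 33
f 44 59 56
f 23 56 60
f 56 33 64
f 60 64 34
f 56 64 60
f 24 40 51
f 40 28 54
f 51 54 32
f 40 54 51
f 28 63 41
f 63 34 62
f 41 62 27
f 63 62 41
f 34 64 61
f 64 33 57
f 61 57 25
f 64 57 61
f 33 59 58
f 59 30 46
f 58 46 29
f 59 46 58
f 30 45 50
f 45 24 47
f 50 47 31
f 45 47 50
f 26 52 38
f 52 32 53
f 38 53 27
f 52 53 38
f 26 38 36
f 38 27 37
f 36 37 25
f 38 37 36
f 26 36 43
f 36 25 42
f 43 42 29
f 36 42 43
f 26 43 48
f 43 29 49
f 48 49 31
f 43 49 48
f 26 48 52
f 48 31 55
f 52 55 32
f 48 55 52
f 27 53 41
f 53 32 54
f 41 54 28
f 53 54 41
f 25 37 61
f 37 27 62
f 61 62 34
f 37 62 61
f 29 42 58
f 42 25 57
f 58 57 33
f 42 57 58
f 31 49 50
f 49 29 46
f 50 46 30
f 49 46 50
f 32 55 51
f 55 31 47
f 51 47 24
f 55 47 51
f 66 68 65
f 69 66 65
f 65 68 67
f 67 69 65
f 66 72 68
f 70 66 69
f 70 72 66
f 68 72 67
f 71 69 67
f 67 72 71
f 71 70 69
f 72 70 71



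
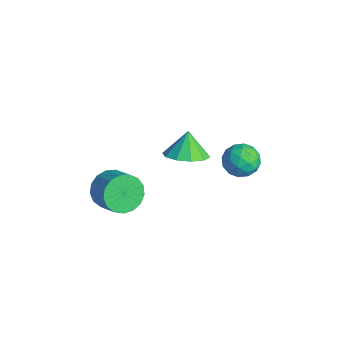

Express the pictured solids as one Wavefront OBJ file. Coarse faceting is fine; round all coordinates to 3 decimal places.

v -4.252 -2.337 -3.575
v -3.749 -2.613 -4.344
v -2.664 -2.5 -3.674
v -3.168 -2.223 -2.905
v -3.771 -2.156 -4.386
v -2.686 -2.043 -3.716
v -3.903 -1.741 -4.241
v -2.818 -1.627 -3.572
v -4.116 -1.461 -3.945
v -3.031 -1.348 -3.275
v -4.36 -1.383 -3.563
v -3.275 -1.269 -2.893
v -4.579 -1.523 -3.184
v -3.494 -1.409 -2.515
v -4.723 -1.849 -2.895
v -3.638 -1.736 -2.225
v -4.76 -2.287 -2.762
v -3.675 -2.174 -2.092
v -4.68 -2.737 -2.814
v -3.595 -2.623 -2.144
v -4.503 -3.095 -3.041
v -3.418 -2.981 -2.371
v -4.268 -3.279 -3.391
v -3.183 -3.165 -2.721
v -4.029 -3.247 -3.782
v -2.944 -3.134 -3.112
v -3.842 -3.007 -4.126
v -2.757 -2.893 -3.456
v -2.064 3.146 -1.757
v -1.636 2.76 -2.426
v -3.264 3.16 -2.534
v -2.836 2.774 -3.203
v -2.996 2.322 -2.461
v -2.254 2.313 -1.981
v -2.646 3.607 -2.979
v -1.904 3.598 -2.499
v -1.995 3.044 -3.181
v -2.212 2.25 -2.861
v -2.688 3.67 -2.099
v -2.905 2.876 -1.779
v -1.745 2.952 -2.024
v -3.155 2.968 -2.936
v -3.249 2.702 -2.5
v -2.997 2.475 -2.893
v -2.108 2.69 -1.762
v -1.856 2.462 -2.155
v -2.656 2.205 -2.175
v -3.044 3.458 -2.805
v -2.792 3.23 -3.198
v -1.903 3.445 -2.067
v -1.651 3.218 -2.46
v -2.244 3.715 -2.785
v -1.704 2.892 -2.861
v -2.409 2.9 -3.317
v -2.298 3.39 -3.186
v -1.862 3.385 -2.904
v -1.831 2.425 -2.672
v -2.537 2.433 -3.129
v -2.631 2.168 -2.692
v -2.195 2.163 -2.41
v -2.043 2.592 -3.116
v -2.363 3.487 -1.831
v -3.069 3.495 -2.288
v -2.705 3.757 -2.55
v -2.269 3.752 -2.268
v -2.491 3.02 -1.643
v -3.196 3.028 -2.099
v -3.038 2.535 -2.056
v -2.602 2.53 -1.774
v -2.857 3.328 -1.844
v -2.84 0.528 -1.216
v -2.257 1.341 -1.22
v -3.34 0.892 -0.164
v -2.781 1.48 -1.517
v -3.327 1.255 -1.699
v -3.687 0.753 -1.697
v -3.723 0.165 -1.511
v -3.422 -0.285 -1.212
v -2.899 -0.424 -0.914
v -2.352 -0.199 -0.732
v -1.992 0.303 -0.734
v -1.956 0.892 -0.921
f 2 1 5
f 2 5 3
f 3 5 6
f 3 6 4
f 5 1 7
f 5 7 6
f 6 7 8
f 6 8 4
f 7 1 9
f 7 9 8
f 8 9 10
f 8 10 4
f 9 1 11
f 9 11 10
f 10 11 12
f 10 12 4
f 11 1 13
f 11 13 12
f 12 13 14
f 12 14 4
f 13 1 15
f 13 15 14
f 14 15 16
f 14 16 4
f 15 1 17
f 15 17 16
f 16 17 18
f 16 18 4
f 17 1 19
f 17 19 18
f 18 19 20
f 18 20 4
f 19 1 21
f 19 21 20
f 20 21 22
f 20 22 4
f 21 1 23
f 21 23 22
f 22 23 24
f 22 24 4
f 23 1 25
f 23 25 24
f 24 25 26
f 24 26 4
f 25 1 27
f 25 27 26
f 26 27 28
f 26 28 4
f 27 1 2
f 27 2 28
f 28 2 3
f 28 3 4
f 29 66 45
f 66 40 69
f 45 69 34
f 66 69 45
f 29 45 41
f 45 34 46
f 41 46 30
f 45 46 41
f 29 41 50
f 41 30 51
f 50 51 36
f 41 51 50
f 29 50 62
f 50 36 65
f 62 65 39
f 50 65 62
f 29 62 66
f 62 39 70
f 66 70 40
f 62 70 66
f 30 46 57
f 46 34 60
f 57 60 38
f 46 60 57
f 34 69 47
f 69 40 68
f 47 68 33
f 69 68 47
f 40 70 67
f 70 39 63
f 67 63 31
f 70 63 67
f 39 65 64
f 65 36 52
f 64 52 35
f 65 52 64
f 36 51 56
f 51 30 53
f 56 53 37
f 51 53 56
f 32 58 44
f 58 38 59
f 44 59 33
f 58 59 44
f 32 44 42
f 44 33 43
f 42 43 31
f 44 43 42
f 32 42 49
f 42 31 48
f 49 48 35
f 42 48 49
f 32 49 54
f 49 35 55
f 54 55 37
f 49 55 54
f 32 54 58
f 54 37 61
f 58 61 38
f 54 61 58
f 33 59 47
f 59 38 60
f 47 60 34
f 59 60 47
f 31 43 67
f 43 33 68
f 67 68 40
f 43 68 67
f 35 48 64
f 48 31 63
f 64 63 39
f 48 63 64
f 37 55 56
f 55 35 52
f 56 52 36
f 55 52 56
f 38 61 57
f 61 37 53
f 57 53 30
f 61 53 57
f 72 71 74
f 72 74 73
f 74 71 75
f 74 75 73
f 75 71 76
f 75 76 73
f 76 71 77
f 76 77 73
f 77 71 78
f 77 78 73
f 78 71 79
f 78 79 73
f 79 71 80
f 79 80 73
f 80 71 81
f 80 81 73
f 81 71 82
f 81 82 73
f 82 71 72
f 82 72 73



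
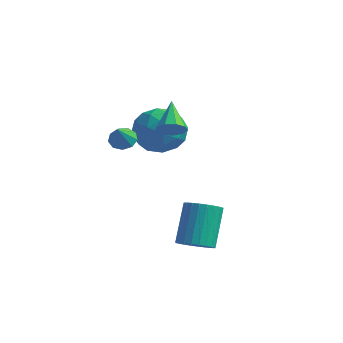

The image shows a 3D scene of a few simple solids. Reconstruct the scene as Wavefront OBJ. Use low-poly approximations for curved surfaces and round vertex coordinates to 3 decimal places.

v -1.808 -0.043 -1.04
v -1.254 0.233 -1.035
v -1.452 -0.777 -0.12
v -1.518 0.434 -0.772
v -1.919 0.412 -0.635
v -2.268 0.177 -0.687
v -2.402 -0.161 -0.904
v -2.258 -0.445 -1.186
v -1.904 -0.54 -1.399
v -1.506 -0.403 -1.444
v -1.248 -0.098 -1.301
v 3.529 -1.866 -4.546
v 4.255 -1.529 -4.564
v 3.816 -0.497 -2.933
v 3.091 -0.834 -2.914
v 4.089 -1.328 -4.736
v 3.651 -0.295 -3.105
v 3.839 -1.208 -4.879
v 3.4 -0.176 -3.248
v 3.541 -1.189 -4.971
v 3.103 -0.156 -3.34
v 3.242 -1.273 -4.999
v 2.803 -0.24 -3.367
v 2.986 -1.447 -4.957
v 2.548 -0.414 -3.326
v 2.813 -1.685 -4.853
v 2.375 -0.652 -3.222
v 2.749 -1.951 -4.702
v 2.311 -0.918 -3.071
v 2.804 -2.203 -4.527
v 2.365 -1.171 -2.896
v 2.969 -2.405 -4.355
v 2.531 -1.372 -2.724
v 3.22 -2.524 -4.212
v 2.781 -1.492 -2.581
v 3.517 -2.544 -4.12
v 3.079 -1.511 -2.489
v 3.817 -2.46 -4.093
v 3.378 -1.427 -2.461
v 4.072 -2.286 -4.134
v 3.634 -1.253 -2.503
v 4.245 -2.048 -4.238
v 3.807 -1.015 -2.607
v 4.309 -1.782 -4.389
v 3.871 -0.749 -2.758
v 0.904 -0.192 0.372
v 1.308 -0.368 0.863
v 0.096 0.792 1.388
v 1.475 -0.008 0.647
v 1.375 0.266 0.303
v 1.054 0.325 -0.01
v 0.664 0.142 -0.144
v 0.386 -0.197 -0.037
v 0.351 -0.534 0.262
v 0.574 -0.711 0.611
v 0.953 -0.645 0.849
v -2.233 1.137 -1.152
v -1.673 2.036 -1.798
v -0.587 0.924 -0.022
v -0.027 1.823 -0.668
v -0.976 2.098 0.083
v -1.993 2.229 -0.615
v -0.267 0.731 -1.205
v -1.284 0.862 -1.903
v -0.458 1.785 -1.831
v -0.896 2.63 -1.035
v -1.364 0.33 -0.785
v -1.802 1.175 0.011
v -2.097 1.605 -1.574
v -0.163 1.355 -0.246
v -0.72 1.517 0.196
v -0.391 2.045 -0.184
v -2.285 1.718 -0.879
v -1.956 2.247 -1.259
v -1.546 2.284 -0.153
v -0.304 0.713 -0.561
v 0.025 1.242 -0.941
v -1.869 0.915 -1.636
v -1.54 1.443 -2.016
v -0.714 0.676 -1.667
v -1.054 1.986 -1.973
v -0.087 1.861 -1.309
v -0.228 1.219 -1.625
v -0.826 1.296 -2.035
v -1.312 2.482 -1.505
v -0.344 2.358 -0.841
v -0.902 2.519 -0.4
v -1.5 2.596 -0.81
v -0.598 2.335 -1.525
v -1.916 0.602 -0.979
v -0.948 0.478 -0.315
v -0.76 0.364 -1.01
v -1.358 0.441 -1.42
v -2.173 1.099 -0.511
v -1.206 0.974 0.153
v -1.434 1.664 0.215
v -2.032 1.741 -0.195
v -1.662 0.625 -0.295
f 2 1 4
f 2 4 3
f 4 1 5
f 4 5 3
f 5 1 6
f 5 6 3
f 6 1 7
f 6 7 3
f 7 1 8
f 7 8 3
f 8 1 9
f 8 9 3
f 9 1 10
f 9 10 3
f 10 1 11
f 10 11 3
f 11 1 2
f 11 2 3
f 13 12 16
f 13 16 14
f 14 16 17
f 14 17 15
f 16 12 18
f 16 18 17
f 17 18 19
f 17 19 15
f 18 12 20
f 18 20 19
f 19 20 21
f 19 21 15
f 20 12 22
f 20 22 21
f 21 22 23
f 21 23 15
f 22 12 24
f 22 24 23
f 23 24 25
f 23 25 15
f 24 12 26
f 24 26 25
f 25 26 27
f 25 27 15
f 26 12 28
f 26 28 27
f 27 28 29
f 27 29 15
f 28 12 30
f 28 30 29
f 29 30 31
f 29 31 15
f 30 12 32
f 30 32 31
f 31 32 33
f 31 33 15
f 32 12 34
f 32 34 33
f 33 34 35
f 33 35 15
f 34 12 36
f 34 36 35
f 35 36 37
f 35 37 15
f 36 12 38
f 36 38 37
f 37 38 39
f 37 39 15
f 38 12 40
f 38 40 39
f 39 40 41
f 39 41 15
f 40 12 42
f 40 42 41
f 41 42 43
f 41 43 15
f 42 12 44
f 42 44 43
f 43 44 45
f 43 45 15
f 44 12 13
f 44 13 45
f 45 13 14
f 45 14 15
f 47 46 49
f 47 49 48
f 49 46 50
f 49 50 48
f 50 46 51
f 50 51 48
f 51 46 52
f 51 52 48
f 52 46 53
f 52 53 48
f 53 46 54
f 53 54 48
f 54 46 55
f 54 55 48
f 55 46 56
f 55 56 48
f 56 46 47
f 56 47 48
f 57 94 73
f 94 68 97
f 73 97 62
f 94 97 73
f 57 73 69
f 73 62 74
f 69 74 58
f 73 74 69
f 57 69 78
f 69 58 79
f 78 79 64
f 69 79 78
f 57 78 90
f 78 64 93
f 90 93 67
f 78 93 90
f 57 90 94
f 90 67 98
f 94 98 68
f 90 98 94
f 58 74 85
f 74 62 88
f 85 88 66
f 74 88 85
f 62 97 75
f 97 68 96
f 75 96 61
f 97 96 75
f 68 98 95
f 98 67 91
f 95 91 59
f 98 91 95
f 67 93 92
f 93 64 80
f 92 80 63
f 93 80 92
f 64 79 84
f 79 58 81
f 84 81 65
f 79 81 84
f 60 86 72
f 86 66 87
f 72 87 61
f 86 87 72
f 60 72 70
f 72 61 71
f 70 71 59
f 72 71 70
f 60 70 77
f 70 59 76
f 77 76 63
f 70 76 77
f 60 77 82
f 77 63 83
f 82 83 65
f 77 83 82
f 60 82 86
f 82 65 89
f 86 89 66
f 82 89 86
f 61 87 75
f 87 66 88
f 75 88 62
f 87 88 75
f 59 71 95
f 71 61 96
f 95 96 68
f 71 96 95
f 63 76 92
f 76 59 91
f 92 91 67
f 76 91 92
f 65 83 84
f 83 63 80
f 84 80 64
f 83 80 84
f 66 89 85
f 89 65 81
f 85 81 58
f 89 81 85



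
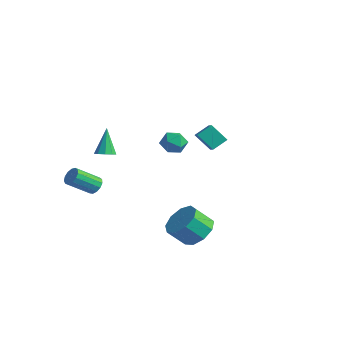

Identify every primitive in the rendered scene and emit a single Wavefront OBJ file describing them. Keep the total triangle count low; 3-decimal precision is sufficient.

v -3.666 -2.427 -1.509
v -3.253 -2.064 -1.493
v -4.174 -1.913 -0.071
v -3.555 -1.909 -1.655
v -3.909 -1.996 -1.749
v -4.149 -2.285 -1.731
v -4.163 -2.641 -1.609
v -3.944 -2.896 -1.44
v -3.595 -2.932 -1.304
v -3.279 -2.732 -1.264
v -3.144 -2.389 -1.339
v 1.035 -1.641 1.524
v 1.656 -1.632 1.17
v 0.824 -2.708 1.13
v 1.445 -2.699 0.776
v 1.442 -2.723 1.49
v 1.572 -2.064 1.734
v 0.908 -2.276 0.566
v 1.038 -1.617 0.81
v 1.577 -2.025 0.578
v 1.907 -2.302 1.149
v 0.573 -2.038 1.151
v 0.903 -2.315 1.722
v -3.263 -3.366 -3.233
v -3.079 -3.094 -2.804
v -3.493 -4.242 -1.898
v -3.677 -4.514 -2.327
v -3.371 -3.015 -2.837
v -3.785 -4.163 -1.931
v -3.629 -3.047 -2.996
v -4.042 -4.195 -2.09
v -3.77 -3.181 -3.23
v -4.184 -4.329 -2.324
v -3.751 -3.373 -3.465
v -4.165 -4.521 -2.559
v -3.577 -3.563 -3.626
v -3.99 -4.711 -2.72
v -3.303 -3.691 -3.663
v -3.717 -4.839 -2.756
v -3.016 -3.715 -3.563
v -3.43 -4.863 -2.657
v -2.808 -3.629 -3.358
v -3.222 -4.777 -2.452
v -2.745 -3.459 -3.114
v -3.158 -4.607 -2.208
v -2.846 -3.26 -2.908
v -3.259 -4.408 -2.001
v -2.171 2.04 -1.069
v -1.995 2.807 -0.574
v -1.411 2.414 -1.919
v -1.235 3.181 -1.424
v -1.405 1.559 -0.596
v -1.229 2.326 -0.101
v -0.645 1.933 -1.446
v -0.469 2.7 -0.951
v 2.961 -2.096 -4.124
v 3.84 -2.526 -4.07
v 3.418 -3.274 -3.162
v 2.539 -2.844 -3.216
v 3.814 -2.003 -3.651
v 3.393 -2.751 -2.743
v 3.389 -1.524 -3.454
v 2.968 -2.272 -2.546
v 2.764 -1.312 -3.57
v 2.342 -2.06 -2.662
v 2.231 -1.467 -3.945
v 1.809 -2.215 -3.037
v 2.039 -1.916 -4.404
v 1.617 -2.665 -3.496
v 2.279 -2.45 -4.732
v 1.857 -3.198 -3.824
v 2.838 -2.817 -4.776
v 2.416 -3.566 -3.868
v 3.454 -2.847 -4.514
v 3.032 -3.596 -3.606
f 2 1 4
f 2 4 3
f 4 1 5
f 4 5 3
f 5 1 6
f 5 6 3
f 6 1 7
f 6 7 3
f 7 1 8
f 7 8 3
f 8 1 9
f 8 9 3
f 9 1 10
f 9 10 3
f 10 1 11
f 10 11 3
f 11 1 2
f 11 2 3
f 12 23 17
f 12 17 13
f 12 13 19
f 12 19 22
f 12 22 23
f 13 17 21
f 17 23 16
f 23 22 14
f 22 19 18
f 19 13 20
f 15 21 16
f 15 16 14
f 15 14 18
f 15 18 20
f 15 20 21
f 16 21 17
f 14 16 23
f 18 14 22
f 20 18 19
f 21 20 13
f 25 24 28
f 25 28 26
f 26 28 29
f 26 29 27
f 28 24 30
f 28 30 29
f 29 30 31
f 29 31 27
f 30 24 32
f 30 32 31
f 31 32 33
f 31 33 27
f 32 24 34
f 32 34 33
f 33 34 35
f 33 35 27
f 34 24 36
f 34 36 35
f 35 36 37
f 35 37 27
f 36 24 38
f 36 38 37
f 37 38 39
f 37 39 27
f 38 24 40
f 38 40 39
f 39 40 41
f 39 41 27
f 40 24 42
f 40 42 41
f 41 42 43
f 41 43 27
f 42 24 44
f 42 44 43
f 43 44 45
f 43 45 27
f 44 24 46
f 44 46 45
f 45 46 47
f 45 47 27
f 46 24 25
f 46 25 47
f 47 25 26
f 47 26 27
f 49 51 48
f 52 49 48
f 48 51 50
f 50 52 48
f 49 55 51
f 53 49 52
f 53 55 49
f 51 55 50
f 54 52 50
f 50 55 54
f 54 53 52
f 55 53 54
f 57 56 60
f 57 60 58
f 58 60 61
f 58 61 59
f 60 56 62
f 60 62 61
f 61 62 63
f 61 63 59
f 62 56 64
f 62 64 63
f 63 64 65
f 63 65 59
f 64 56 66
f 64 66 65
f 65 66 67
f 65 67 59
f 66 56 68
f 66 68 67
f 67 68 69
f 67 69 59
f 68 56 70
f 68 70 69
f 69 70 71
f 69 71 59
f 70 56 72
f 70 72 71
f 71 72 73
f 71 73 59
f 72 56 74
f 72 74 73
f 73 74 75
f 73 75 59
f 74 56 57
f 74 57 75
f 75 57 58
f 75 58 59

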